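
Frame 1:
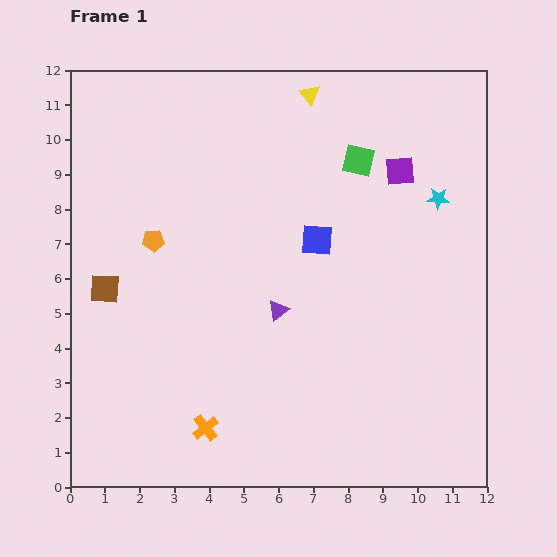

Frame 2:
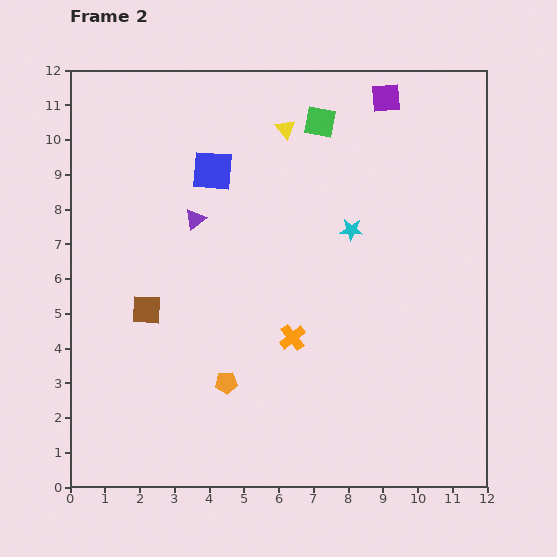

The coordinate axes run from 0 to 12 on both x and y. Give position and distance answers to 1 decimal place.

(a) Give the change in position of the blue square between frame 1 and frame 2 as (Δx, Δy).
(-3.0, 2.0)

The blue square was at (7.1, 7.1) in frame 1 and (4.1, 9.1) in frame 2.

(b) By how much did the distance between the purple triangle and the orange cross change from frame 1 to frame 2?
+0.4

Distance in frame 1: 4.0. Distance in frame 2: 4.4.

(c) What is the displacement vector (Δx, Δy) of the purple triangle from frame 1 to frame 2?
(-2.4, 2.6)

The purple triangle was at (6.0, 5.1) in frame 1 and (3.6, 7.7) in frame 2.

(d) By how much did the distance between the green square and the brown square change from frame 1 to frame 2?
-0.8

Distance in frame 1: 8.2. Distance in frame 2: 7.4.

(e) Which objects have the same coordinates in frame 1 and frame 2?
none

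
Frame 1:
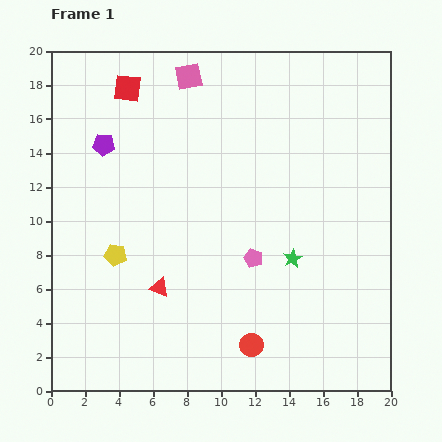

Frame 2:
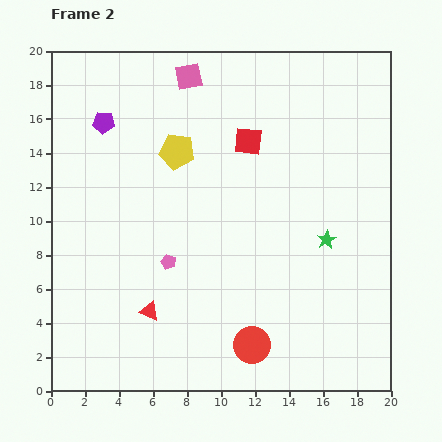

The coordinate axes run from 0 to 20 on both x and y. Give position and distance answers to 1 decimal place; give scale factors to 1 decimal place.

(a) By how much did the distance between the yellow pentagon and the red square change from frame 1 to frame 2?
-5.6

Distance in frame 1: 9.8. Distance in frame 2: 4.2.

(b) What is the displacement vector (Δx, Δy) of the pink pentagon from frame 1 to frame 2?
(-5.0, -0.2)

The pink pentagon was at (11.9, 7.8) in frame 1 and (6.9, 7.6) in frame 2.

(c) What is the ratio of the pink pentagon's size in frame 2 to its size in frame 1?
0.8×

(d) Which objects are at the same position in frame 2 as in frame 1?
the red circle, the pink square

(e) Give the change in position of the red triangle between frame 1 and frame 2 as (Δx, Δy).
(-0.6, -1.4)

The red triangle was at (6.4, 6.1) in frame 1 and (5.8, 4.7) in frame 2.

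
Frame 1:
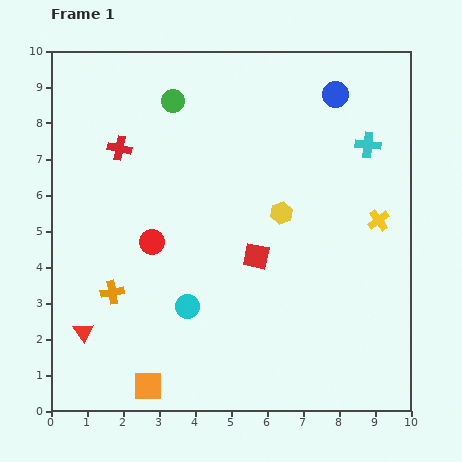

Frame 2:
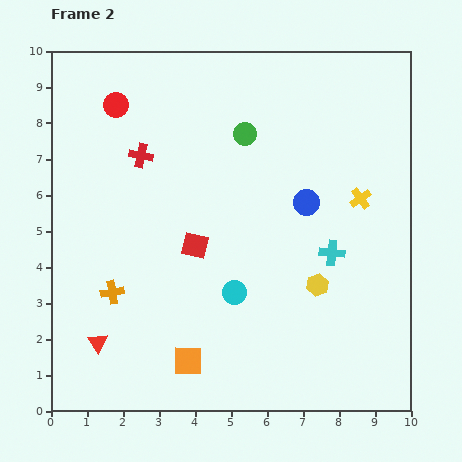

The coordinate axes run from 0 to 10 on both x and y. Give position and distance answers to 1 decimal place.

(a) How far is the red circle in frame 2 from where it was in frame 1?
3.9

The red circle moved from (2.8, 4.7) to (1.8, 8.5), a distance of √(1.0² + 3.8²) ≈ 3.9.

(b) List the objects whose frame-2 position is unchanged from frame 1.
the orange cross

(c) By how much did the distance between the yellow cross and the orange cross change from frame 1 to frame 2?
-0.3

Distance in frame 1: 7.7. Distance in frame 2: 7.4.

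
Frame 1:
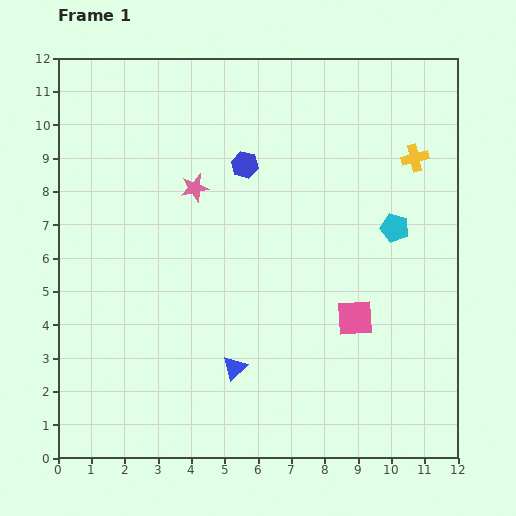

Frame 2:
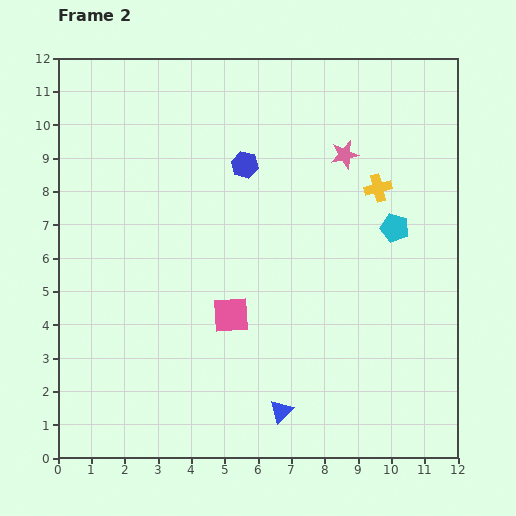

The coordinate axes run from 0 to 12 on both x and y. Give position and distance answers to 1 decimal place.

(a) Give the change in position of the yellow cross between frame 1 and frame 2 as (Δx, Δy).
(-1.1, -0.9)

The yellow cross was at (10.7, 9.0) in frame 1 and (9.6, 8.1) in frame 2.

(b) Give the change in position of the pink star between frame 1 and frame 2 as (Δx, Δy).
(4.5, 1.0)

The pink star was at (4.1, 8.1) in frame 1 and (8.6, 9.1) in frame 2.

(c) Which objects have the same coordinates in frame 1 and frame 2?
the cyan pentagon, the blue hexagon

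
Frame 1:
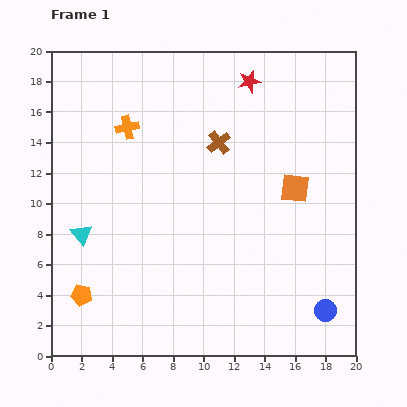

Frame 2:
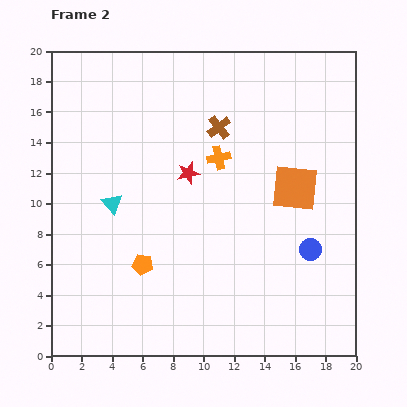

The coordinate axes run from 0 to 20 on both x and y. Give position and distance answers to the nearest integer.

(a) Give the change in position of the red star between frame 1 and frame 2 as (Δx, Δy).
(-4, -6)

The red star was at (13, 18) in frame 1 and (9, 12) in frame 2.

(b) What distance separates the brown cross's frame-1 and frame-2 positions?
1

The brown cross moved from (11, 14) to (11, 15), a distance of √(0² + 1²) ≈ 1.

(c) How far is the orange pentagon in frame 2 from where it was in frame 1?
4

The orange pentagon moved from (2, 4) to (6, 6), a distance of √(4² + 2²) ≈ 4.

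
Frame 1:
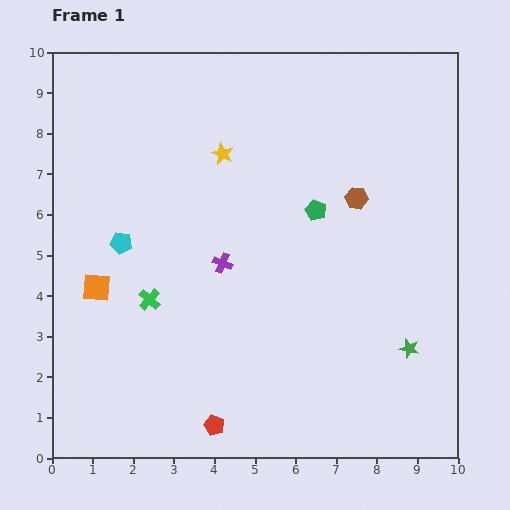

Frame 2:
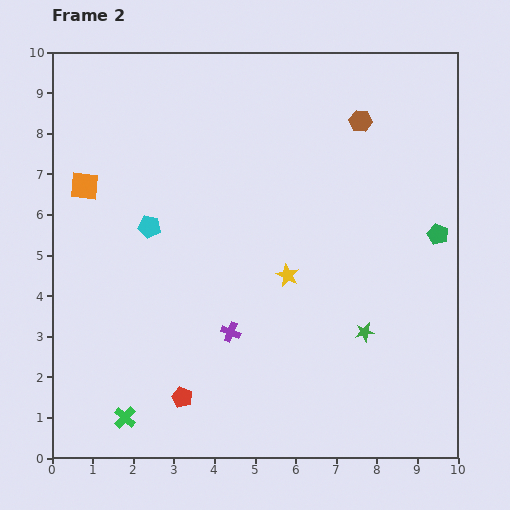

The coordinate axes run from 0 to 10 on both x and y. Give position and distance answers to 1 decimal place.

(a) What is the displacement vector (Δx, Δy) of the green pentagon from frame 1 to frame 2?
(3.0, -0.6)

The green pentagon was at (6.5, 6.1) in frame 1 and (9.5, 5.5) in frame 2.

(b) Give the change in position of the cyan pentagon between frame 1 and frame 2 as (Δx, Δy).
(0.7, 0.4)

The cyan pentagon was at (1.7, 5.3) in frame 1 and (2.4, 5.7) in frame 2.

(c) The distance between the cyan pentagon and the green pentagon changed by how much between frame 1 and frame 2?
+2.2

Distance in frame 1: 4.9. Distance in frame 2: 7.1.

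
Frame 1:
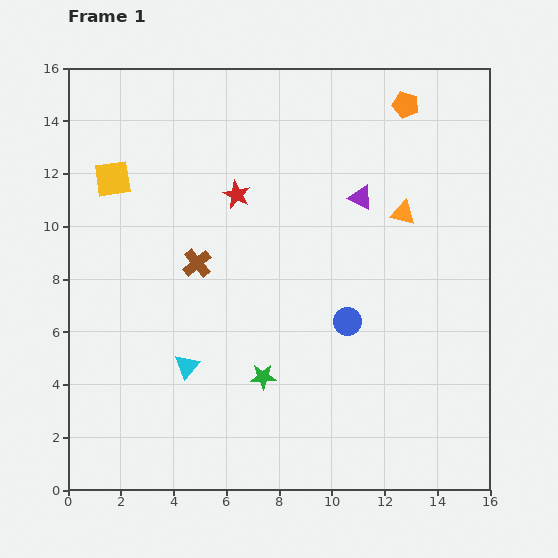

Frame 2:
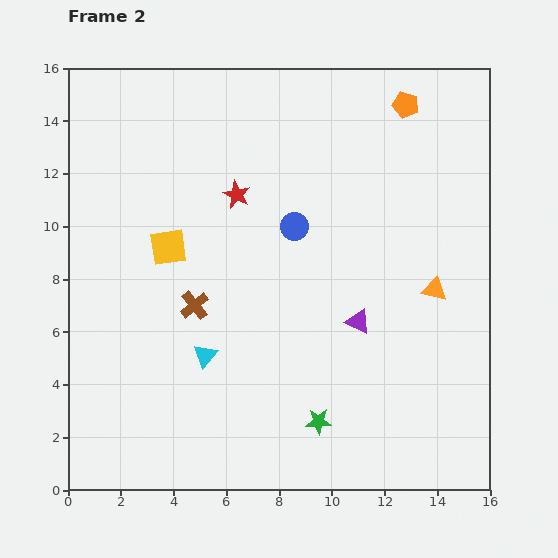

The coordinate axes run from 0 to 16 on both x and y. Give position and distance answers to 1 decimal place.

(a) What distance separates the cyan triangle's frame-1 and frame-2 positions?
0.8

The cyan triangle moved from (4.5, 4.7) to (5.2, 5.1), a distance of √(0.7² + 0.4²) ≈ 0.8.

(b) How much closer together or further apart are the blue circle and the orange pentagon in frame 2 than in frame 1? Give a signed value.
-2.3

Distance in frame 1: 8.5. Distance in frame 2: 6.2.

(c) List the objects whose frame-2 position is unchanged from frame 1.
the red star, the orange pentagon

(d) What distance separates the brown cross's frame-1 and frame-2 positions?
1.6

The brown cross moved from (4.9, 8.6) to (4.8, 7.0), a distance of √(0.1² + 1.6²) ≈ 1.6.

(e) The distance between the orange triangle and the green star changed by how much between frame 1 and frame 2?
-1.5

Distance in frame 1: 8.2. Distance in frame 2: 6.7.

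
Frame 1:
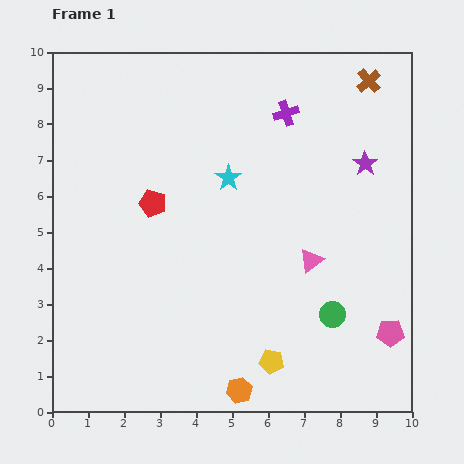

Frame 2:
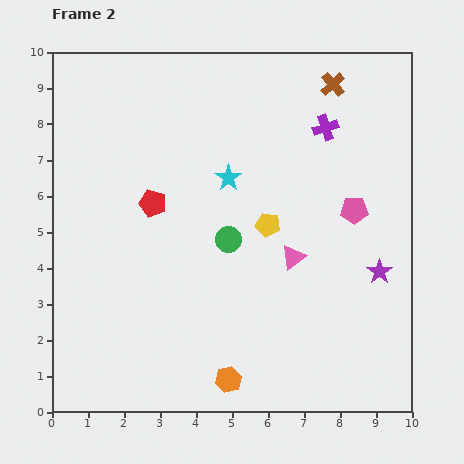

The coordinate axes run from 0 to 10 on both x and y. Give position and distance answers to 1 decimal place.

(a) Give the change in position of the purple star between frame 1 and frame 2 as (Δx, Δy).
(0.4, -3.0)

The purple star was at (8.7, 6.9) in frame 1 and (9.1, 3.9) in frame 2.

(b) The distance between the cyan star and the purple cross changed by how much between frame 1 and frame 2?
+0.6

Distance in frame 1: 2.4. Distance in frame 2: 3.0.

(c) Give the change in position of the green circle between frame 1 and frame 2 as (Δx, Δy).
(-2.9, 2.1)

The green circle was at (7.8, 2.7) in frame 1 and (4.9, 4.8) in frame 2.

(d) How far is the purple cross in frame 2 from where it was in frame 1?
1.2

The purple cross moved from (6.5, 8.3) to (7.6, 7.9), a distance of √(1.1² + 0.4²) ≈ 1.2.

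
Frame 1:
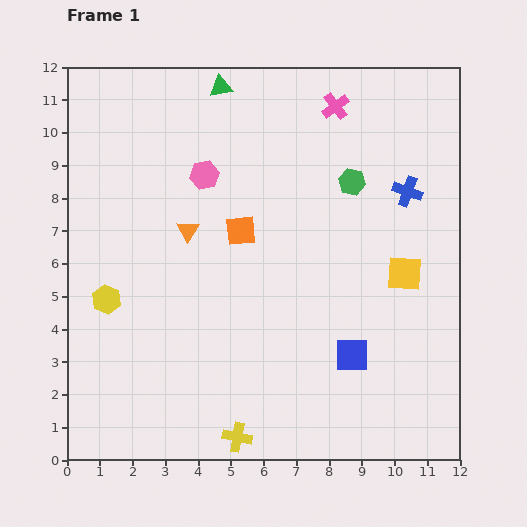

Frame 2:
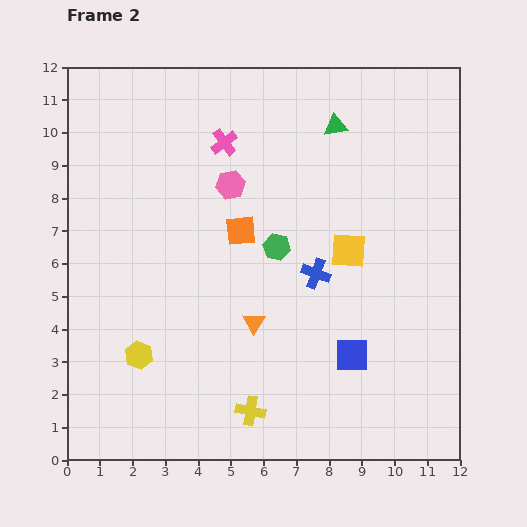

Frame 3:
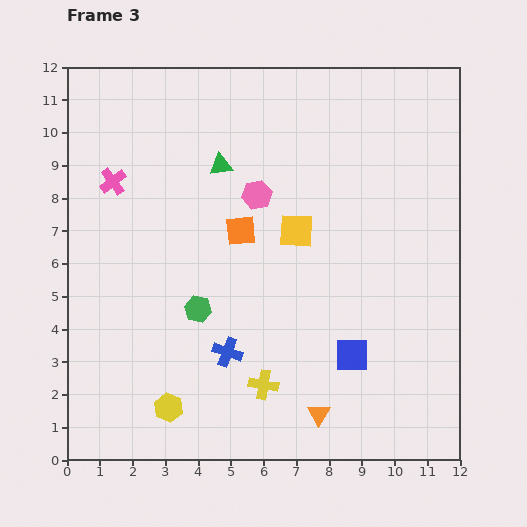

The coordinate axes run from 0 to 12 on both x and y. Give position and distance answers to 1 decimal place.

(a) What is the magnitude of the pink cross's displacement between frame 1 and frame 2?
3.6

The pink cross moved from (8.2, 10.8) to (4.8, 9.7), a distance of √(3.4² + 1.1²) ≈ 3.6.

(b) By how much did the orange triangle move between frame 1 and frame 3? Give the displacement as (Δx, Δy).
(4.0, -5.6)

The orange triangle was at (3.7, 7.0) in frame 1 and (7.7, 1.4) in frame 3.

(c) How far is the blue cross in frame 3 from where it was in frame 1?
7.4

The blue cross moved from (10.4, 8.2) to (4.9, 3.3), a distance of √(5.5² + 4.9²) ≈ 7.4.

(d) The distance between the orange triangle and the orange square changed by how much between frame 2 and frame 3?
+3.3

Distance in frame 2: 2.8. Distance in frame 3: 6.1.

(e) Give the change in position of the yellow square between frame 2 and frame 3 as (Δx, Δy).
(-1.6, 0.6)

The yellow square was at (8.6, 6.4) in frame 2 and (7.0, 7.0) in frame 3.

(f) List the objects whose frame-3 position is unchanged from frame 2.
the blue square, the orange square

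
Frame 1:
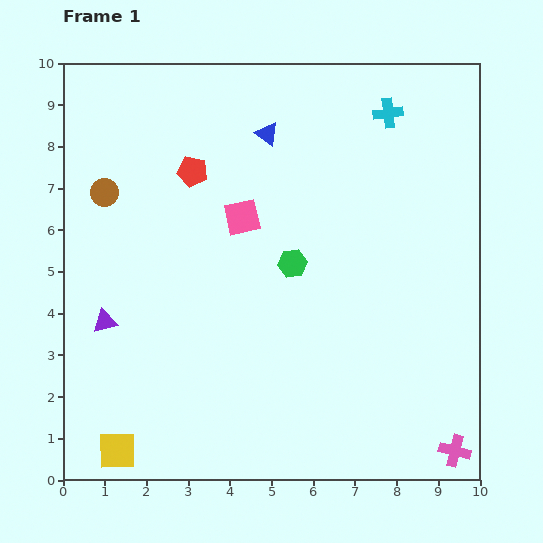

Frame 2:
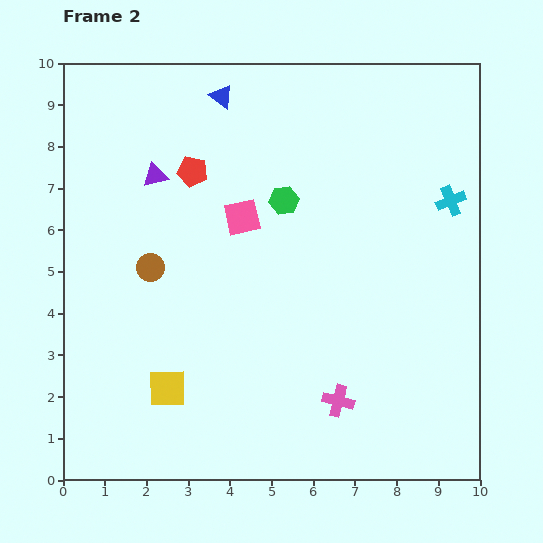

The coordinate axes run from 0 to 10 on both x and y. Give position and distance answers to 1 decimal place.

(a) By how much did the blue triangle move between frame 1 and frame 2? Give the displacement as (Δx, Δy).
(-1.1, 0.9)

The blue triangle was at (4.9, 8.3) in frame 1 and (3.8, 9.2) in frame 2.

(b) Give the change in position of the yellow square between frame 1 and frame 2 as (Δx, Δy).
(1.2, 1.5)

The yellow square was at (1.3, 0.7) in frame 1 and (2.5, 2.2) in frame 2.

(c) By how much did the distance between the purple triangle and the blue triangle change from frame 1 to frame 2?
-3.5

Distance in frame 1: 6.0. Distance in frame 2: 2.5.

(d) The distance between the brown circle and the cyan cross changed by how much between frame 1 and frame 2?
+0.3

Distance in frame 1: 7.1. Distance in frame 2: 7.4.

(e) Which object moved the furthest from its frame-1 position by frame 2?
the purple triangle

(moved 3.7; next 3.0)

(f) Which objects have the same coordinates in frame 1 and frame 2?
the pink square, the red pentagon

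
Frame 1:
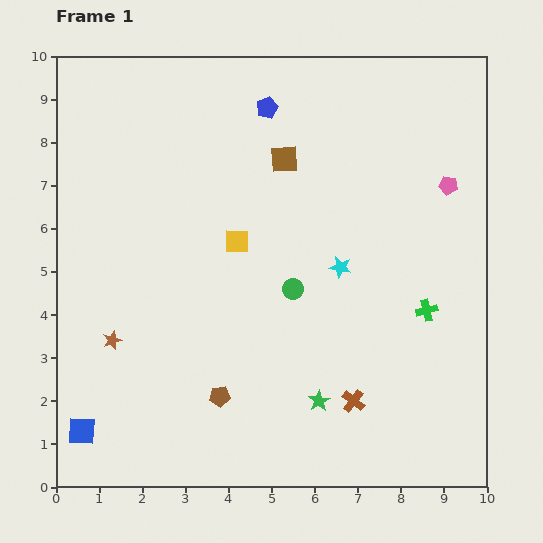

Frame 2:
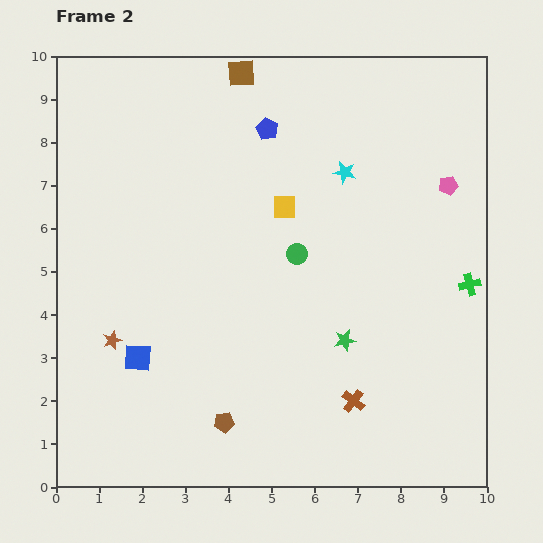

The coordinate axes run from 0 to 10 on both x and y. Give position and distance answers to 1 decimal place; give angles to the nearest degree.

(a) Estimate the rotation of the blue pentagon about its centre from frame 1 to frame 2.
22° counter-clockwise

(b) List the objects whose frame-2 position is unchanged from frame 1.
the pink pentagon, the brown cross, the brown star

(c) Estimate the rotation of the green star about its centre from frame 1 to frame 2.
20° clockwise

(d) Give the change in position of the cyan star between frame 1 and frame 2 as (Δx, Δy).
(0.1, 2.2)

The cyan star was at (6.6, 5.1) in frame 1 and (6.7, 7.3) in frame 2.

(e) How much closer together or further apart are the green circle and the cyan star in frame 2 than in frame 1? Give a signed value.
+1.0

Distance in frame 1: 1.2. Distance in frame 2: 2.2.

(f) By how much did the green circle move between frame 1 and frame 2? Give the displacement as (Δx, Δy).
(0.1, 0.8)

The green circle was at (5.5, 4.6) in frame 1 and (5.6, 5.4) in frame 2.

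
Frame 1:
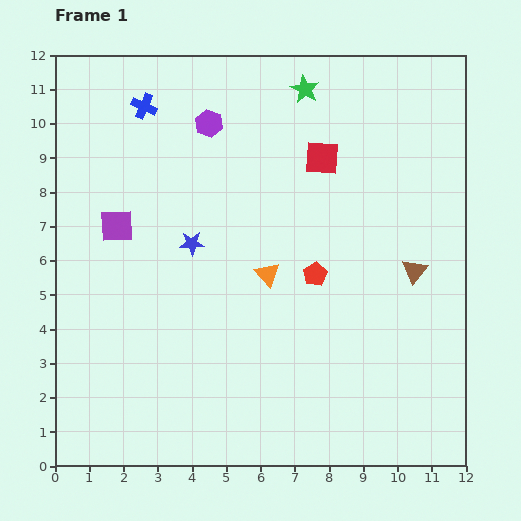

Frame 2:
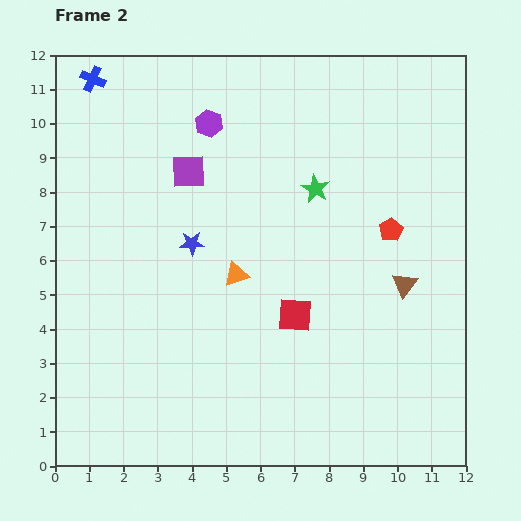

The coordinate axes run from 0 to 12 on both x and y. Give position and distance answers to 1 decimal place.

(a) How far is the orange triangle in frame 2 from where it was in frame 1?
0.9

The orange triangle moved from (6.2, 5.6) to (5.3, 5.6), a distance of √(0.9² + 0.0²) ≈ 0.9.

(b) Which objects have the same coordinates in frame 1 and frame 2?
the blue star, the purple hexagon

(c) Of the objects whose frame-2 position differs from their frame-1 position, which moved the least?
the brown triangle

(moved 0.5)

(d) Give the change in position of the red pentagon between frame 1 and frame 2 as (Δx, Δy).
(2.2, 1.3)

The red pentagon was at (7.6, 5.6) in frame 1 and (9.8, 6.9) in frame 2.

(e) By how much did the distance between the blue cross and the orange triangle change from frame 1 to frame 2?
+1.0

Distance in frame 1: 6.1. Distance in frame 2: 7.1.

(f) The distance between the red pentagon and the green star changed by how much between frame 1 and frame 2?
-2.9

Distance in frame 1: 5.4. Distance in frame 2: 2.5.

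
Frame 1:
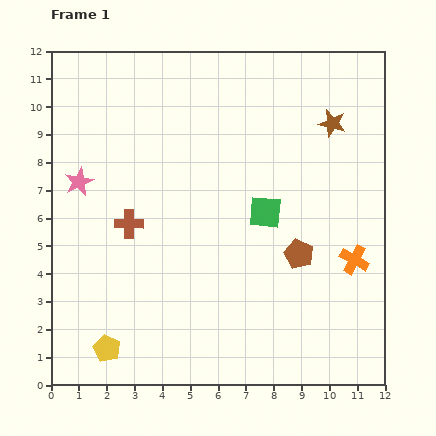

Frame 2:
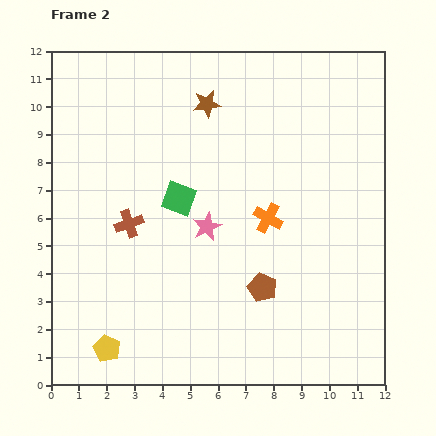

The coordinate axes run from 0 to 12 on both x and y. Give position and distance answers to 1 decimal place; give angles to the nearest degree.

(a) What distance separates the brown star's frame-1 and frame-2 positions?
4.6

The brown star moved from (10.1, 9.4) to (5.6, 10.1), a distance of √(4.5² + 0.7²) ≈ 4.6.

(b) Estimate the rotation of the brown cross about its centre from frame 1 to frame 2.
20° counter-clockwise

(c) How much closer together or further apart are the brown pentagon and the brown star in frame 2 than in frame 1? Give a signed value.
+2.0

Distance in frame 1: 4.9. Distance in frame 2: 6.9.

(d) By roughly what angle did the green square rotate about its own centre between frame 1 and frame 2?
15° clockwise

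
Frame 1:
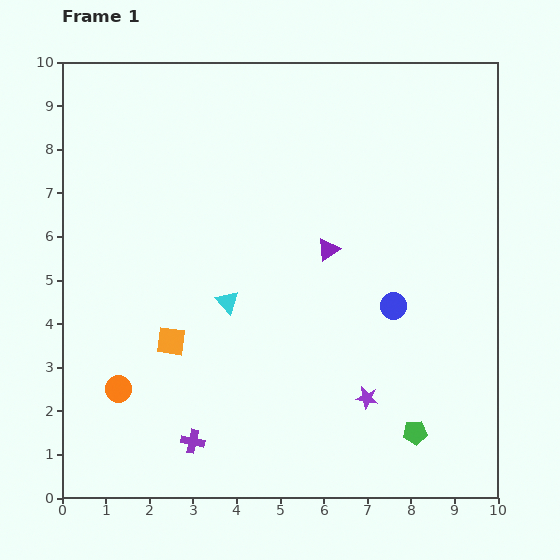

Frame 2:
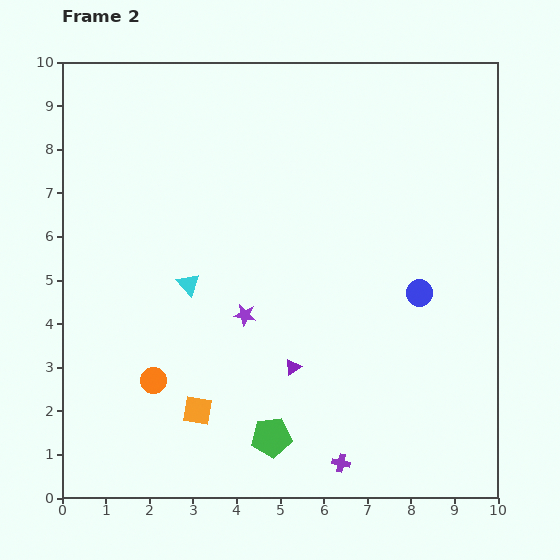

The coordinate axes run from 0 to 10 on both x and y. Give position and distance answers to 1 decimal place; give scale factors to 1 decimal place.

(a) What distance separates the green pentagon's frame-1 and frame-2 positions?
3.3

The green pentagon moved from (8.1, 1.5) to (4.8, 1.4), a distance of √(3.3² + 0.1²) ≈ 3.3.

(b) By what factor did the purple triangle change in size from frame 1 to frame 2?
0.7×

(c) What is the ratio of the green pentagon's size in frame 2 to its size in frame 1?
1.6×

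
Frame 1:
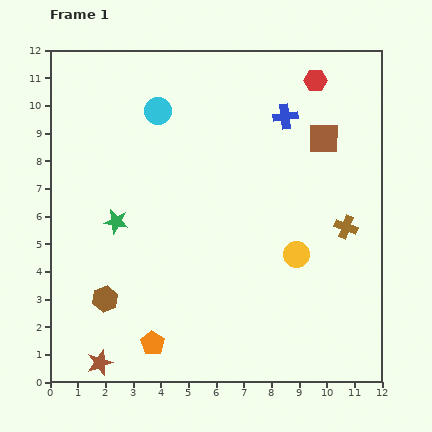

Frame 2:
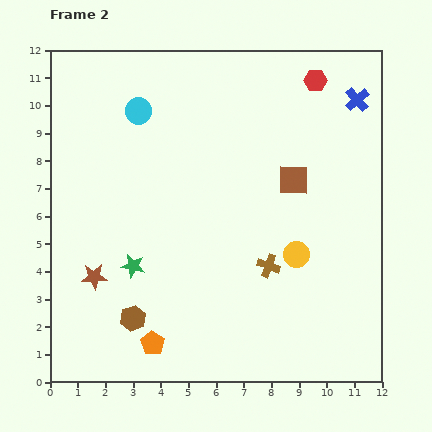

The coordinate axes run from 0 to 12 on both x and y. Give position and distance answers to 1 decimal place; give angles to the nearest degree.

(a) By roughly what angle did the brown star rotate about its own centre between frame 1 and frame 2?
17° clockwise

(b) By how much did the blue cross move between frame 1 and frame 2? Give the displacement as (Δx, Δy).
(2.6, 0.6)

The blue cross was at (8.5, 9.6) in frame 1 and (11.1, 10.2) in frame 2.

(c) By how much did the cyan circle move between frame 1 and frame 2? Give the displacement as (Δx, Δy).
(-0.7, 0.0)

The cyan circle was at (3.9, 9.8) in frame 1 and (3.2, 9.8) in frame 2.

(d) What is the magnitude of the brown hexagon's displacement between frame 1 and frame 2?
1.2

The brown hexagon moved from (2.0, 3.0) to (3.0, 2.3), a distance of √(1.0² + 0.7²) ≈ 1.2.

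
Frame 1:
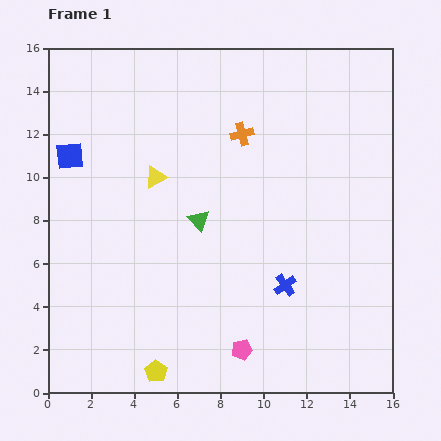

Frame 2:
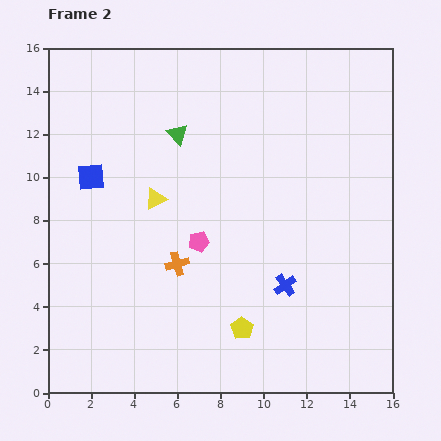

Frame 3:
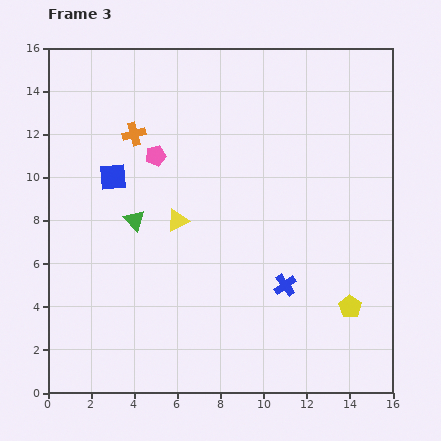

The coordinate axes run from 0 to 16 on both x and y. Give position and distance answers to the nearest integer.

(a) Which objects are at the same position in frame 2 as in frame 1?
the blue cross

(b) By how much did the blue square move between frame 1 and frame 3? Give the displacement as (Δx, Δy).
(2, -1)

The blue square was at (1, 11) in frame 1 and (3, 10) in frame 3.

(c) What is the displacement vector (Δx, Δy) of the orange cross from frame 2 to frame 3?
(-2, 6)

The orange cross was at (6, 6) in frame 2 and (4, 12) in frame 3.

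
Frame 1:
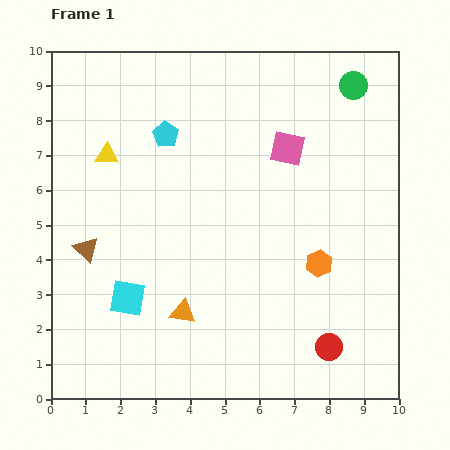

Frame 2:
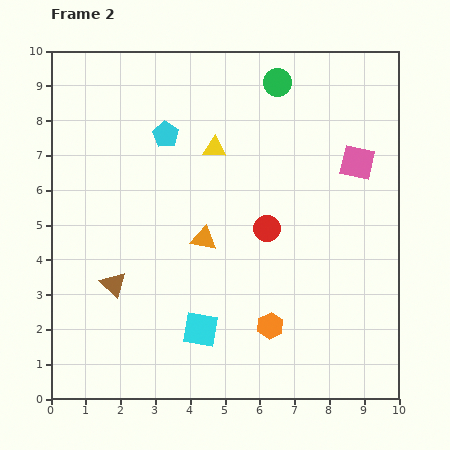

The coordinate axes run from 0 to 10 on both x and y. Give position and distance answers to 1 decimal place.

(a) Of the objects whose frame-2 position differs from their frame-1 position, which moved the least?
the brown triangle

(moved 1.3)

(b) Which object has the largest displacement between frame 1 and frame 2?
the red circle

(moved 3.8; next 3.1)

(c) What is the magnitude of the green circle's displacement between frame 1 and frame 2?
2.2

The green circle moved from (8.7, 9.0) to (6.5, 9.1), a distance of √(2.2² + 0.1²) ≈ 2.2.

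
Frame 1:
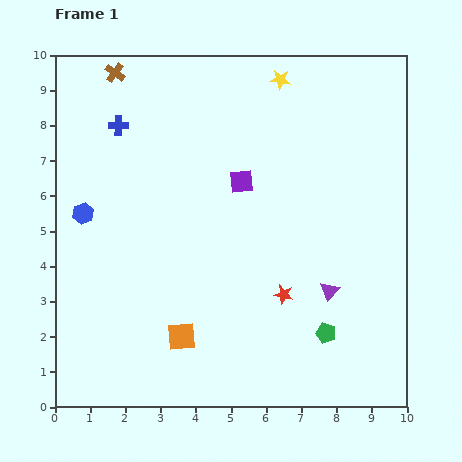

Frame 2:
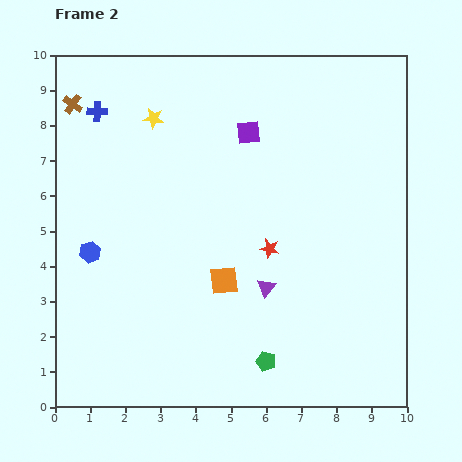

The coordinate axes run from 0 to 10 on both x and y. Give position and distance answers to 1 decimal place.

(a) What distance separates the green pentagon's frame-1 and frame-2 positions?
1.9

The green pentagon moved from (7.7, 2.1) to (6.0, 1.3), a distance of √(1.7² + 0.8²) ≈ 1.9.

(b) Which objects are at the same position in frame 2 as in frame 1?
none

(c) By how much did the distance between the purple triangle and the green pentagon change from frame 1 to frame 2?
+0.9

Distance in frame 1: 1.2. Distance in frame 2: 2.1.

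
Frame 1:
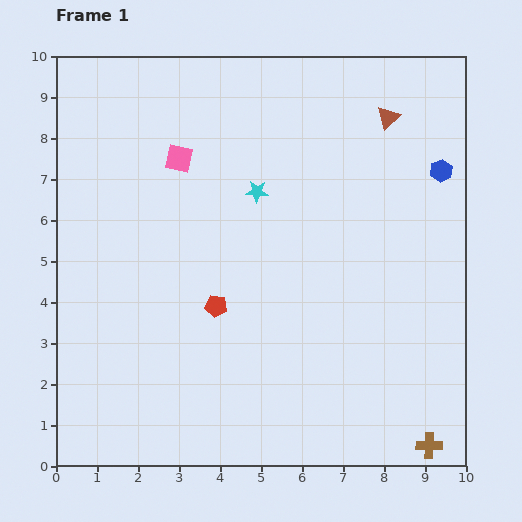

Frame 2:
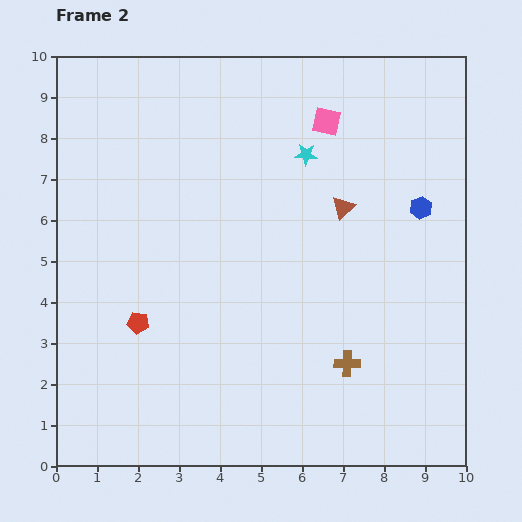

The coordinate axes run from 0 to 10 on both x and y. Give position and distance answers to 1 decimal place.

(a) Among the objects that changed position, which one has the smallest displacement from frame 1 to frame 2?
the blue hexagon

(moved 1.0)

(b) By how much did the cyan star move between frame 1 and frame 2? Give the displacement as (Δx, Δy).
(1.2, 0.9)

The cyan star was at (4.9, 6.7) in frame 1 and (6.1, 7.6) in frame 2.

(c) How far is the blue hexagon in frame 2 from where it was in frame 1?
1.0

The blue hexagon moved from (9.4, 7.2) to (8.9, 6.3), a distance of √(0.5² + 0.9²) ≈ 1.0.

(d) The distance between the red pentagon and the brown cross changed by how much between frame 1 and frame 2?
-1.0

Distance in frame 1: 6.2. Distance in frame 2: 5.2.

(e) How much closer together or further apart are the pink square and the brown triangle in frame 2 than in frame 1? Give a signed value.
-3.1

Distance in frame 1: 5.2. Distance in frame 2: 2.1.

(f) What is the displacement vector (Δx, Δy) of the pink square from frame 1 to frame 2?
(3.6, 0.9)

The pink square was at (3.0, 7.5) in frame 1 and (6.6, 8.4) in frame 2.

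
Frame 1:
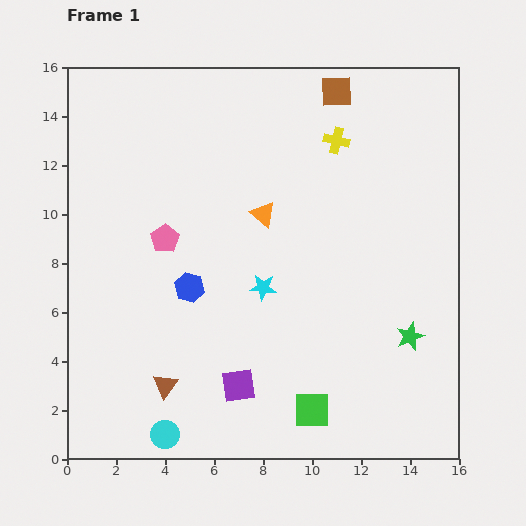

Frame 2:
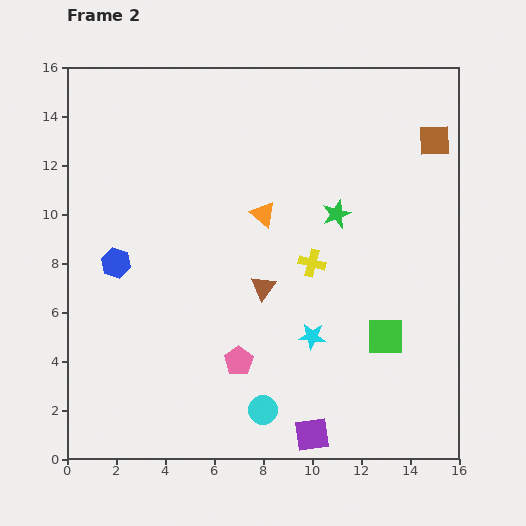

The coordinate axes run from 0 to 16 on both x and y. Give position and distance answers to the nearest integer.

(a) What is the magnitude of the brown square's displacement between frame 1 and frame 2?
4

The brown square moved from (11, 15) to (15, 13), a distance of √(4² + 2²) ≈ 4.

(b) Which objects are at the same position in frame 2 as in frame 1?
the orange triangle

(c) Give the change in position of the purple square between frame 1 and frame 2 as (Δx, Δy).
(3, -2)

The purple square was at (7, 3) in frame 1 and (10, 1) in frame 2.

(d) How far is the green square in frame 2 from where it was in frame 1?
4

The green square moved from (10, 2) to (13, 5), a distance of √(3² + 3²) ≈ 4.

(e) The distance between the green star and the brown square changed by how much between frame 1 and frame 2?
-5

Distance in frame 1: 10. Distance in frame 2: 5.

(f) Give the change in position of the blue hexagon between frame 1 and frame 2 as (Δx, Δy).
(-3, 1)

The blue hexagon was at (5, 7) in frame 1 and (2, 8) in frame 2.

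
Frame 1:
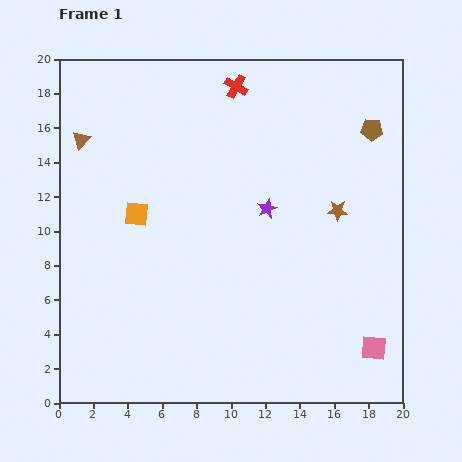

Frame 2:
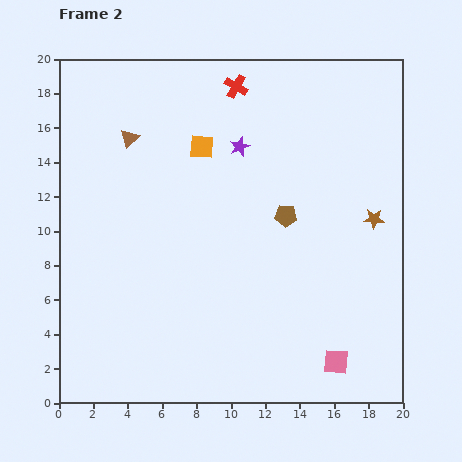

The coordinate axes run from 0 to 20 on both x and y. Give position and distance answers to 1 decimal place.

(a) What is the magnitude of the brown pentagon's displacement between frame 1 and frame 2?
7.1

The brown pentagon moved from (18.2, 15.9) to (13.2, 10.9), a distance of √(5.0² + 5.0²) ≈ 7.1.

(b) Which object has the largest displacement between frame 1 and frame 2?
the brown pentagon

(moved 7.1; next 5.4)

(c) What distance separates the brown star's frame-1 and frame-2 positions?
2.2

The brown star moved from (16.2, 11.2) to (18.3, 10.7), a distance of √(2.1² + 0.5²) ≈ 2.2.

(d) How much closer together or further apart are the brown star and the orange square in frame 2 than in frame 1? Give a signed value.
-0.9

Distance in frame 1: 11.7. Distance in frame 2: 10.8.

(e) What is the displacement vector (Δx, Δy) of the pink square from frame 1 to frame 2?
(-2.2, -0.8)

The pink square was at (18.3, 3.2) in frame 1 and (16.1, 2.4) in frame 2.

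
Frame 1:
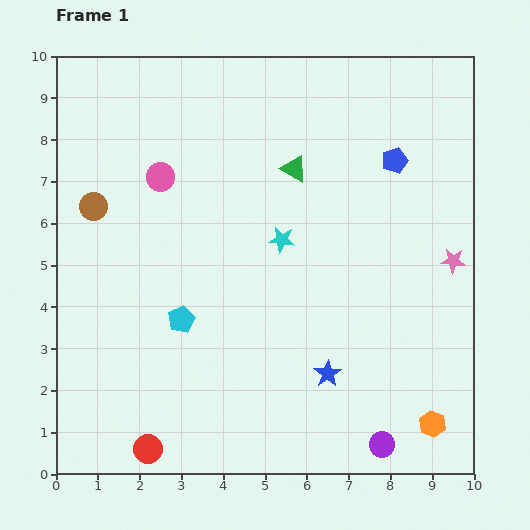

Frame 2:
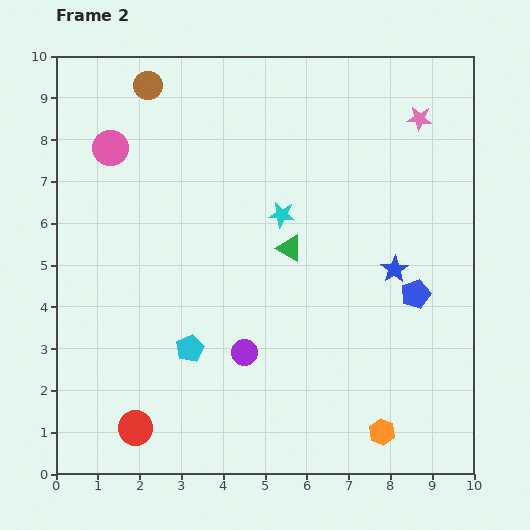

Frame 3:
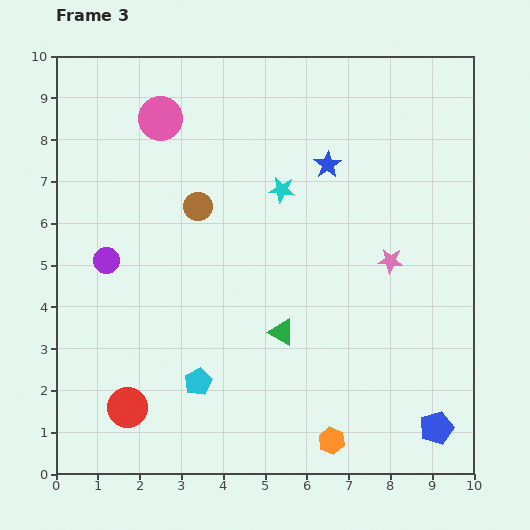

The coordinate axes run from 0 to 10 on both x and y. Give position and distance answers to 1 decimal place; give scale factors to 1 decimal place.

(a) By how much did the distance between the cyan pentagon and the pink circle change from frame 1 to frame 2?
+1.8

Distance in frame 1: 3.4. Distance in frame 2: 5.2.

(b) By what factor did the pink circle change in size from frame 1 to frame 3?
1.5×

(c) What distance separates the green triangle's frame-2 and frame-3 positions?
2.0

The green triangle moved from (5.6, 5.4) to (5.4, 3.4), a distance of √(0.2² + 2.0²) ≈ 2.0.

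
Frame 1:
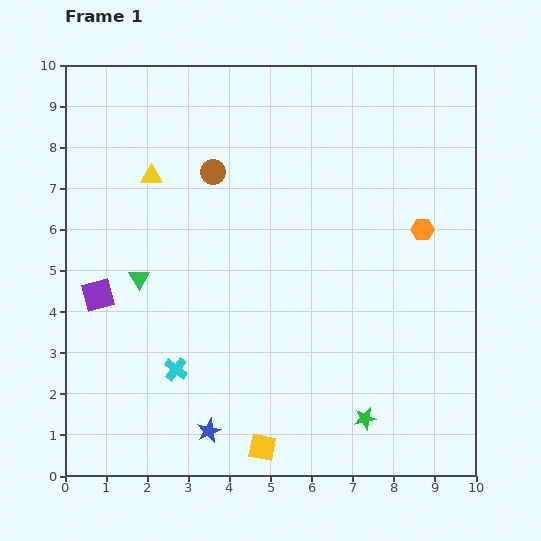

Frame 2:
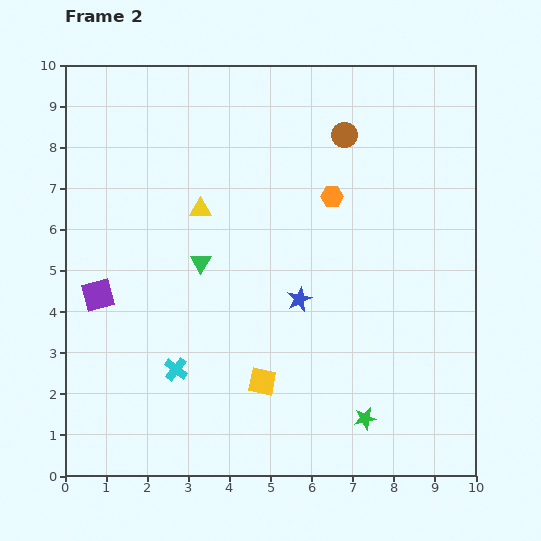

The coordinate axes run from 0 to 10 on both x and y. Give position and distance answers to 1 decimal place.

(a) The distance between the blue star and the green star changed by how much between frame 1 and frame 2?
-0.5

Distance in frame 1: 3.8. Distance in frame 2: 3.3.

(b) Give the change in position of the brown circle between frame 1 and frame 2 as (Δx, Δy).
(3.2, 0.9)

The brown circle was at (3.6, 7.4) in frame 1 and (6.8, 8.3) in frame 2.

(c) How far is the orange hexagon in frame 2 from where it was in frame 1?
2.3

The orange hexagon moved from (8.7, 6.0) to (6.5, 6.8), a distance of √(2.2² + 0.8²) ≈ 2.3.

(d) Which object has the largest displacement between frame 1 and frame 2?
the blue star

(moved 3.9; next 3.3)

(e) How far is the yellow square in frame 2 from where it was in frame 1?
1.6

The yellow square moved from (4.8, 0.7) to (4.8, 2.3), a distance of √(0.0² + 1.6²) ≈ 1.6.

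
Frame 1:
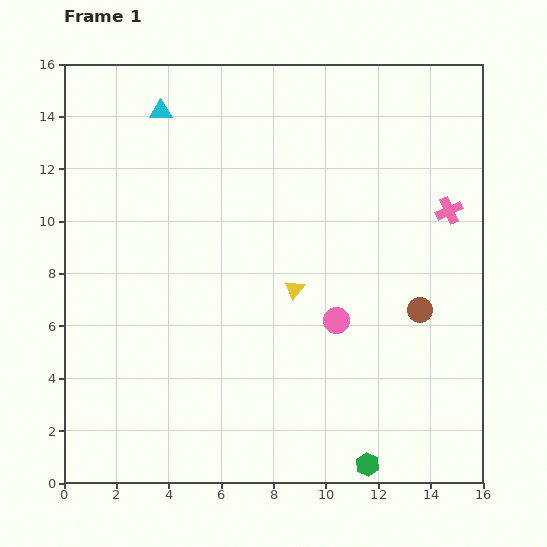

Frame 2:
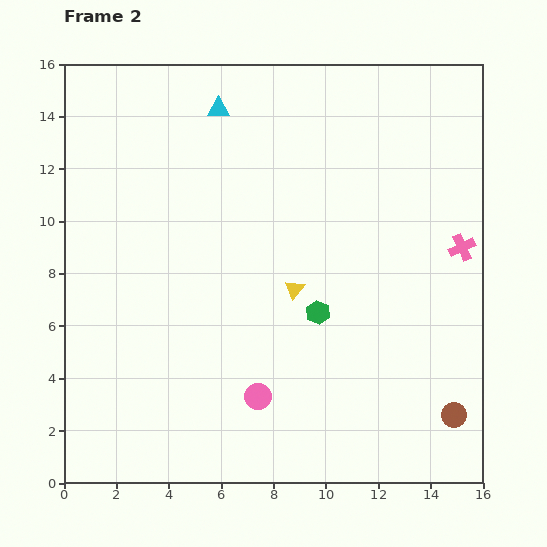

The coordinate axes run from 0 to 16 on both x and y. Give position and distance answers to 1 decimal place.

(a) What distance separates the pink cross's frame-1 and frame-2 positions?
1.5

The pink cross moved from (14.7, 10.4) to (15.2, 9.0), a distance of √(0.5² + 1.4²) ≈ 1.5.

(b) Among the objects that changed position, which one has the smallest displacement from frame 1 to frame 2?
the pink cross

(moved 1.5)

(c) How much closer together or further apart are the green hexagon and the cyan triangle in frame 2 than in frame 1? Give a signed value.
-6.9

Distance in frame 1: 15.6. Distance in frame 2: 8.7.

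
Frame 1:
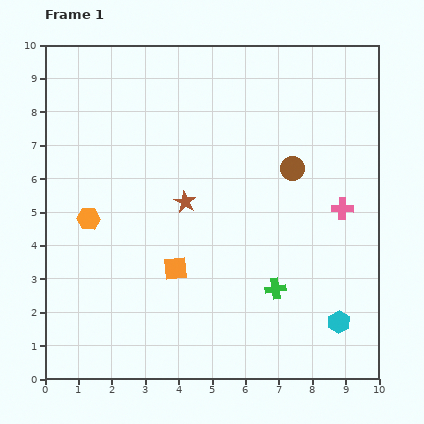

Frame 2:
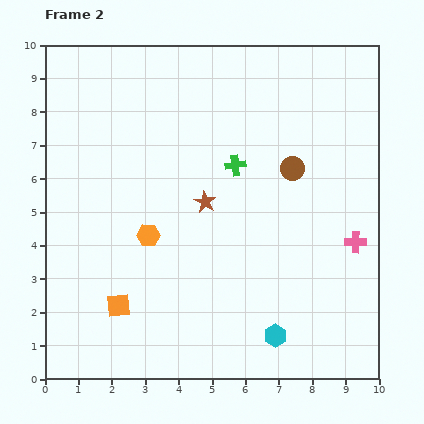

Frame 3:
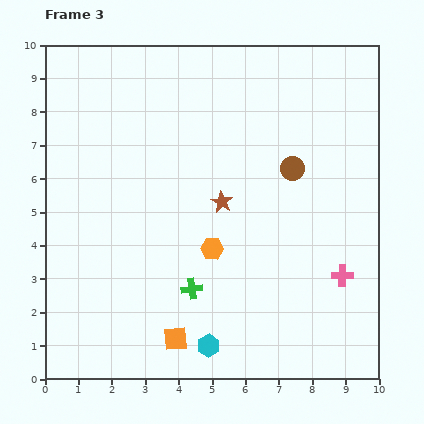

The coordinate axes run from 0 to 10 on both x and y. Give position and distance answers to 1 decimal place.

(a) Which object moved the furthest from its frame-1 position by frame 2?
the green cross

(moved 3.9; next 2.0)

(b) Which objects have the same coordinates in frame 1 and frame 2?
the brown circle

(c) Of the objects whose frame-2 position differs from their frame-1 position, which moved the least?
the brown star

(moved 0.6)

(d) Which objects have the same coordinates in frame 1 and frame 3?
the brown circle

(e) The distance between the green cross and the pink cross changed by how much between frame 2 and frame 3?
+0.2

Distance in frame 2: 4.3. Distance in frame 3: 4.5.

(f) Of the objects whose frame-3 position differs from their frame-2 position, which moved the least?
the brown star

(moved 0.5)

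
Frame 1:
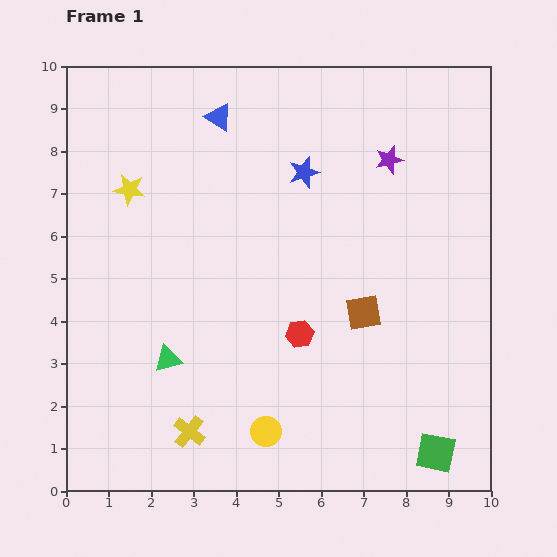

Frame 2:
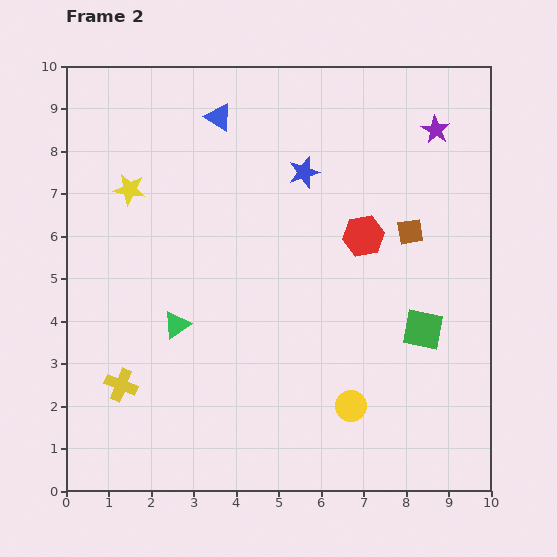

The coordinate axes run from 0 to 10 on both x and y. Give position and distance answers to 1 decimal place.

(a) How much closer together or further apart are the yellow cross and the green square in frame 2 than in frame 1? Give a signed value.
+1.4

Distance in frame 1: 5.8. Distance in frame 2: 7.2.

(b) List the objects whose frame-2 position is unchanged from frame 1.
the yellow star, the blue star, the blue triangle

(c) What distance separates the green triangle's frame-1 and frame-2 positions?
0.8

The green triangle moved from (2.4, 3.1) to (2.6, 3.9), a distance of √(0.2² + 0.8²) ≈ 0.8.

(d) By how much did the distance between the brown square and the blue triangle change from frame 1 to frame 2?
-0.5

Distance in frame 1: 5.7. Distance in frame 2: 5.2.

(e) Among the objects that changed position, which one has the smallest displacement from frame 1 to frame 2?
the green triangle

(moved 0.8)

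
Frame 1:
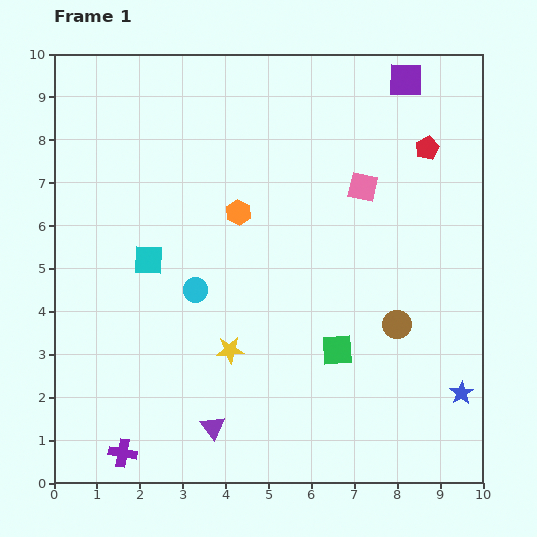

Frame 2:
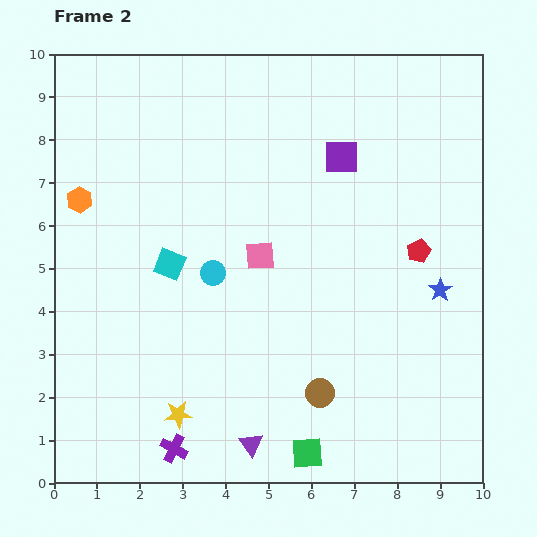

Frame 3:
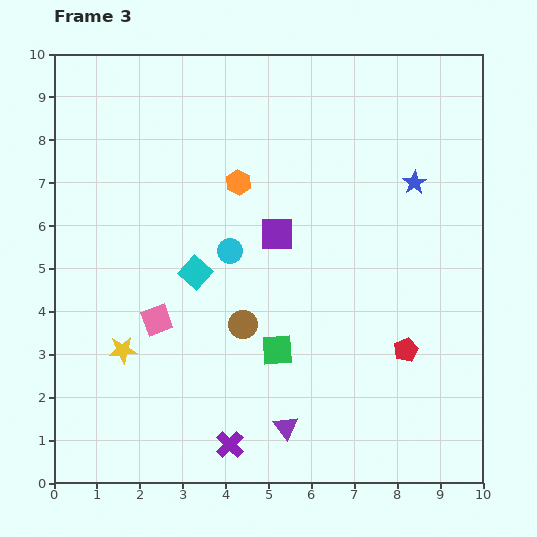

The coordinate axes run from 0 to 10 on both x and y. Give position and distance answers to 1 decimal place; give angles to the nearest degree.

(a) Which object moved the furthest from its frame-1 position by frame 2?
the orange hexagon

(moved 3.7; next 2.9)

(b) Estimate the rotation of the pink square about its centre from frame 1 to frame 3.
33° counter-clockwise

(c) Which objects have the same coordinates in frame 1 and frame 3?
none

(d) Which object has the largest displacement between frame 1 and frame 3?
the pink square

(moved 5.7; next 5.0)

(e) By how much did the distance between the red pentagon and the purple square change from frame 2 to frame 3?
+1.2

Distance in frame 2: 2.8. Distance in frame 3: 4.0.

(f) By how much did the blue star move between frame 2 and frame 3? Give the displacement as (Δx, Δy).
(-0.6, 2.5)

The blue star was at (9.0, 4.5) in frame 2 and (8.4, 7.0) in frame 3.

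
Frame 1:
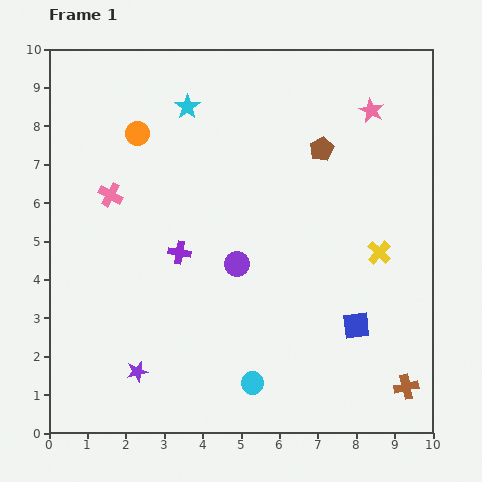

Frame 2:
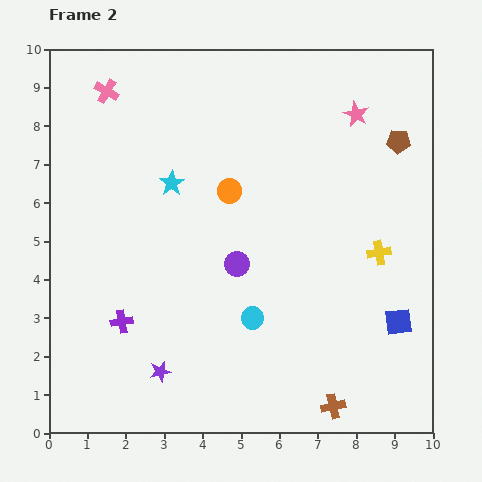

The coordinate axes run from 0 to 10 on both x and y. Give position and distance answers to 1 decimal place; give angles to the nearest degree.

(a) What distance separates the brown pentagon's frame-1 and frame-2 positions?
2.0

The brown pentagon moved from (7.1, 7.4) to (9.1, 7.6), a distance of √(2.0² + 0.2²) ≈ 2.0.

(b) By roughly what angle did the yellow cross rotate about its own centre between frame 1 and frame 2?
37° clockwise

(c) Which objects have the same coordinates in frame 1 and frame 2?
the yellow cross, the purple circle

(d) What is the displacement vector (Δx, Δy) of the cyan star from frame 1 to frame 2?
(-0.4, -2.0)

The cyan star was at (3.6, 8.5) in frame 1 and (3.2, 6.5) in frame 2.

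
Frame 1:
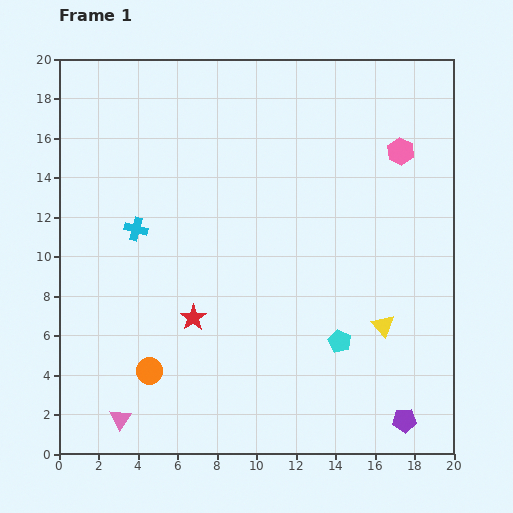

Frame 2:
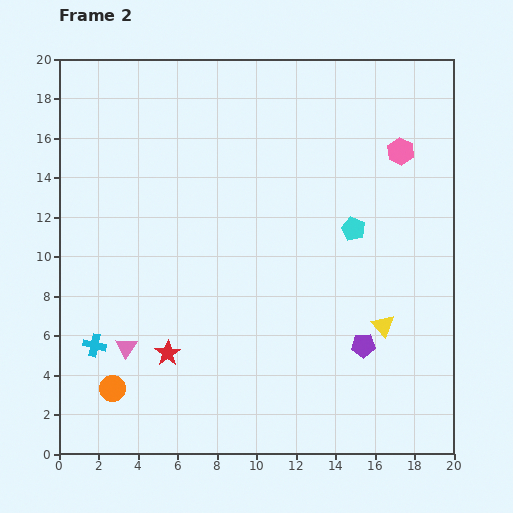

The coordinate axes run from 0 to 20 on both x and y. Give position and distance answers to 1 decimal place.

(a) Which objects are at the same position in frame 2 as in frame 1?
the pink hexagon, the yellow triangle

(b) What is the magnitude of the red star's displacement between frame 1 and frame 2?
2.2

The red star moved from (6.8, 6.9) to (5.5, 5.1), a distance of √(1.3² + 1.8²) ≈ 2.2.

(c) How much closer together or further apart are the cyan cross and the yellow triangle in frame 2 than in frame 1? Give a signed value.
+1.2

Distance in frame 1: 13.4. Distance in frame 2: 14.6.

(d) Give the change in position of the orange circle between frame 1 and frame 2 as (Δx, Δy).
(-1.9, -0.9)

The orange circle was at (4.6, 4.2) in frame 1 and (2.7, 3.3) in frame 2.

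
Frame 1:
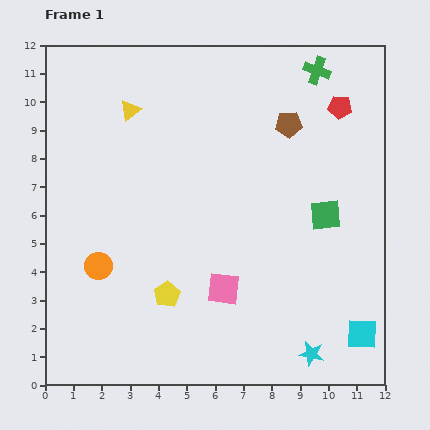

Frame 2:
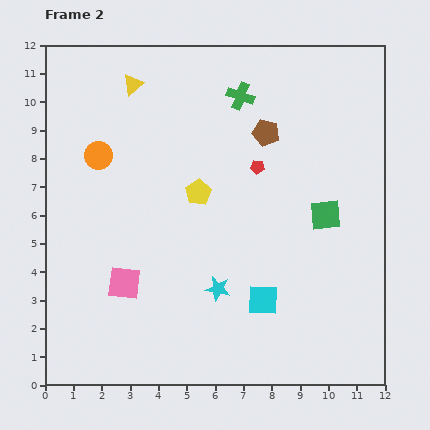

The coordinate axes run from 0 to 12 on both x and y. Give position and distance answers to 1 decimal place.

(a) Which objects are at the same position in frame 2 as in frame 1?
the green square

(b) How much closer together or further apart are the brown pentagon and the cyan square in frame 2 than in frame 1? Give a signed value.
-1.9

Distance in frame 1: 7.8. Distance in frame 2: 5.9.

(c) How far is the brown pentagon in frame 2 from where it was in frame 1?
0.9

The brown pentagon moved from (8.6, 9.2) to (7.8, 8.9), a distance of √(0.8² + 0.3²) ≈ 0.9.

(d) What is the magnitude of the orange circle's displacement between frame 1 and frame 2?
3.9

The orange circle moved from (1.9, 4.2) to (1.9, 8.1), a distance of √(0.0² + 3.9²) ≈ 3.9.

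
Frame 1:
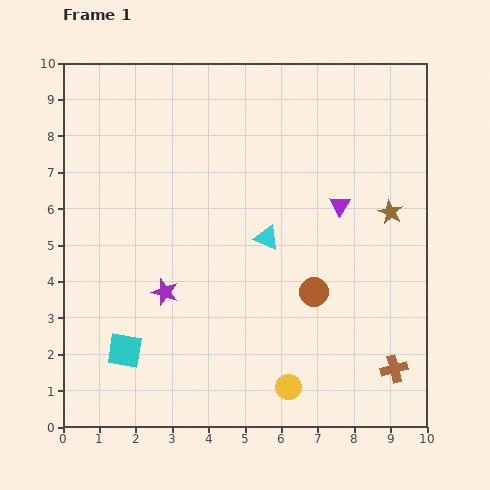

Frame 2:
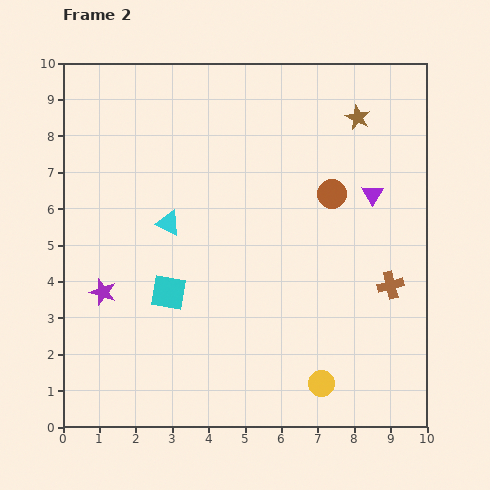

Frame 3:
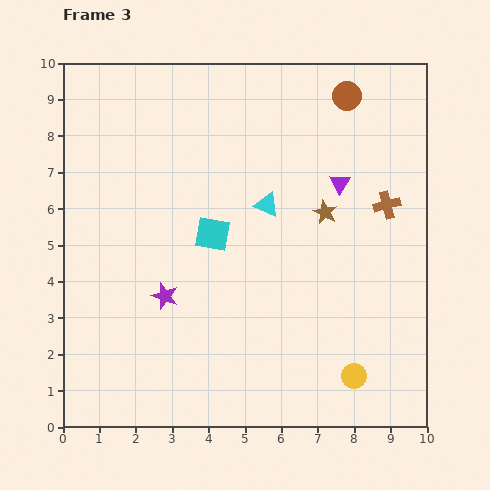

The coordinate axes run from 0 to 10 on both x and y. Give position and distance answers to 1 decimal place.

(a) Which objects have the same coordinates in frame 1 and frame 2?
none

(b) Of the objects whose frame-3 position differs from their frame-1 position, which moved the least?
the purple star

(moved 0.1)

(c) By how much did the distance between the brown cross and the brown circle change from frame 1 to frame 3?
+0.2

Distance in frame 1: 3.0. Distance in frame 3: 3.2.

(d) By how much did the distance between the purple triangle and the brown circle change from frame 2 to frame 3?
+1.3

Distance in frame 2: 1.1. Distance in frame 3: 2.4.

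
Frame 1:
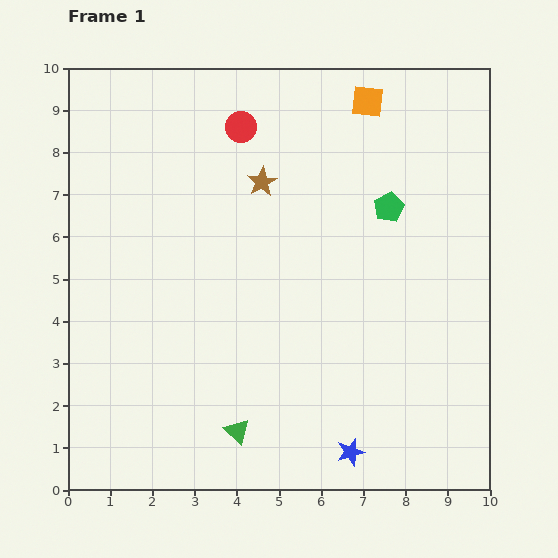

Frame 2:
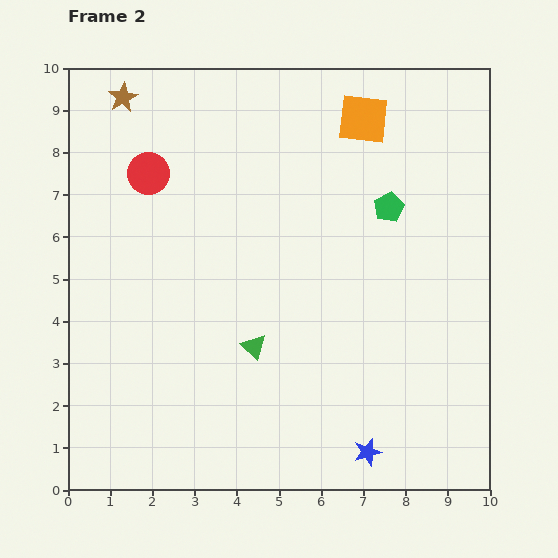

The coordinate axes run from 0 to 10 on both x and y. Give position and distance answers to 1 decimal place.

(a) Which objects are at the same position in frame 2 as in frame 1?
the green pentagon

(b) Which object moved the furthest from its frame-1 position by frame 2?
the brown star

(moved 3.9; next 2.5)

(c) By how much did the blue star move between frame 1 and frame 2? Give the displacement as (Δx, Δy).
(0.4, 0.0)

The blue star was at (6.7, 0.9) in frame 1 and (7.1, 0.9) in frame 2.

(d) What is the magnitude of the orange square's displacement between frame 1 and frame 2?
0.4

The orange square moved from (7.1, 9.2) to (7.0, 8.8), a distance of √(0.1² + 0.4²) ≈ 0.4.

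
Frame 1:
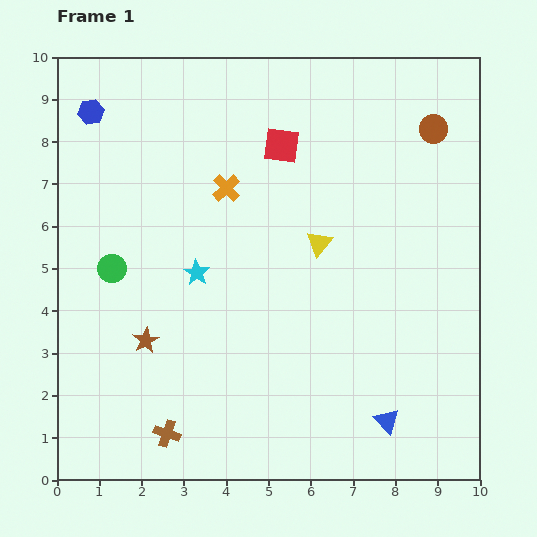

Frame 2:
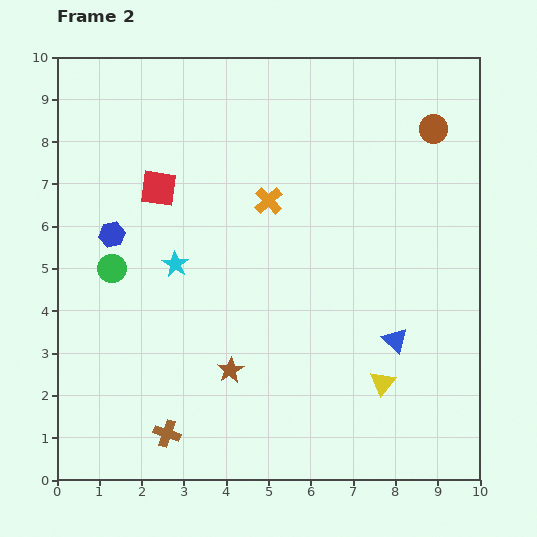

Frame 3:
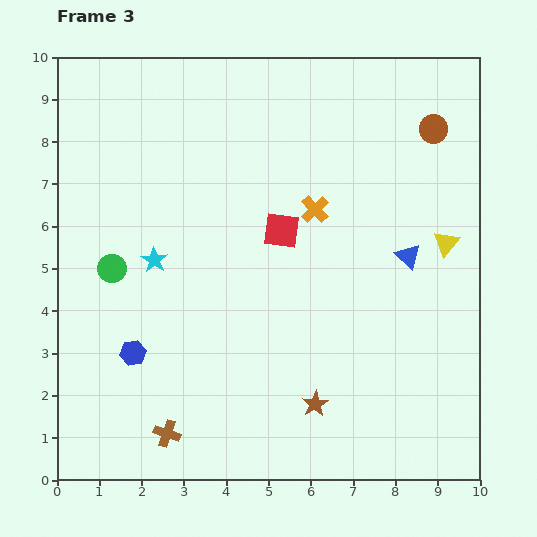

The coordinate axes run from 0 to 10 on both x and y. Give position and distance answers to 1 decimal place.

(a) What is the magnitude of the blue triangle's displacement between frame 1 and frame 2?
1.9

The blue triangle moved from (7.8, 1.4) to (8.0, 3.3), a distance of √(0.2² + 1.9²) ≈ 1.9.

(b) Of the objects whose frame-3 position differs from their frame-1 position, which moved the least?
the cyan star

(moved 1.0)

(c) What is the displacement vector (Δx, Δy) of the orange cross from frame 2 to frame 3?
(1.1, -0.2)

The orange cross was at (5.0, 6.6) in frame 2 and (6.1, 6.4) in frame 3.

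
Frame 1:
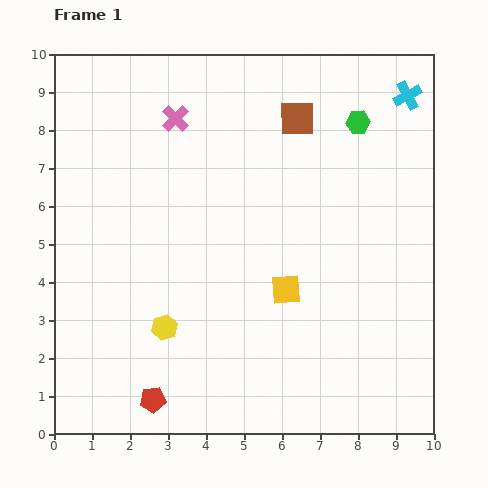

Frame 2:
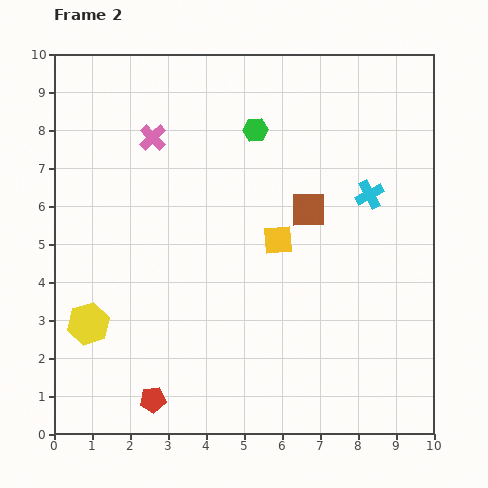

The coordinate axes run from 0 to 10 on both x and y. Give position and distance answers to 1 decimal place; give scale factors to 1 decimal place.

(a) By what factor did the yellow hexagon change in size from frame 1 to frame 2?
1.6×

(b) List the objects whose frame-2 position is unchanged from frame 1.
the red pentagon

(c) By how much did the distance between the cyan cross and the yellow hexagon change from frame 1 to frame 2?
-0.7

Distance in frame 1: 8.8. Distance in frame 2: 8.1.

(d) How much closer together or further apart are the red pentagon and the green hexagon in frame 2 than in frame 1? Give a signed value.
-1.5

Distance in frame 1: 9.1. Distance in frame 2: 7.6.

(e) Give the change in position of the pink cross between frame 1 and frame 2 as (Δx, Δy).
(-0.6, -0.5)

The pink cross was at (3.2, 8.3) in frame 1 and (2.6, 7.8) in frame 2.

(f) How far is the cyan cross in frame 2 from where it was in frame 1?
2.8

The cyan cross moved from (9.3, 8.9) to (8.3, 6.3), a distance of √(1.0² + 2.6²) ≈ 2.8.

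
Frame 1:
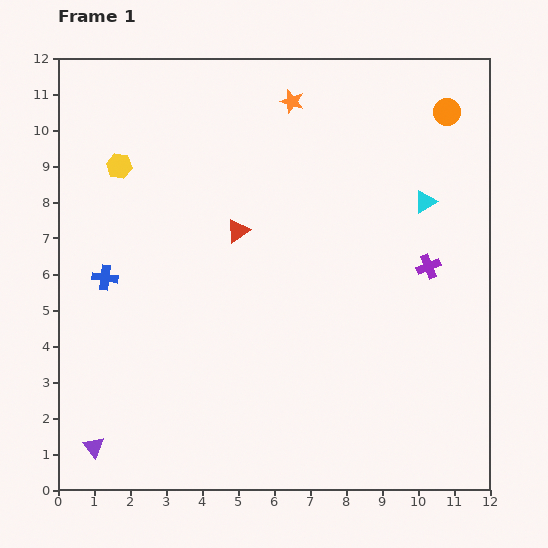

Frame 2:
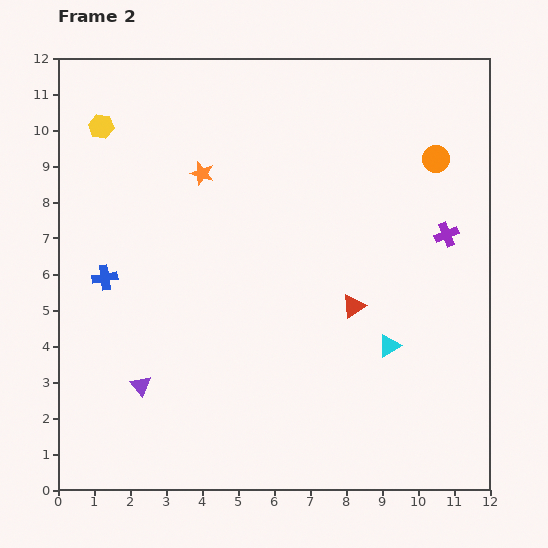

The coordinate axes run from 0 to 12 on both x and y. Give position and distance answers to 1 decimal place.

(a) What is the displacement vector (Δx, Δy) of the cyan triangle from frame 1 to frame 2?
(-1.0, -4.0)

The cyan triangle was at (10.2, 8.0) in frame 1 and (9.2, 4.0) in frame 2.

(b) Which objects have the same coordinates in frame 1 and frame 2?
the blue cross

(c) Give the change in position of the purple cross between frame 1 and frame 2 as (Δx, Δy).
(0.5, 0.9)

The purple cross was at (10.3, 6.2) in frame 1 and (10.8, 7.1) in frame 2.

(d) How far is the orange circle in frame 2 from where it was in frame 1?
1.3

The orange circle moved from (10.8, 10.5) to (10.5, 9.2), a distance of √(0.3² + 1.3²) ≈ 1.3.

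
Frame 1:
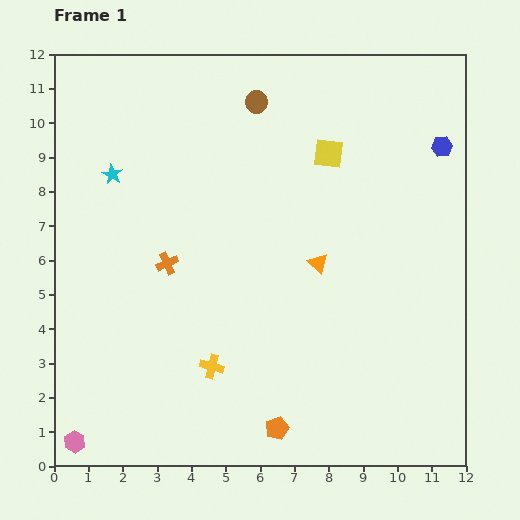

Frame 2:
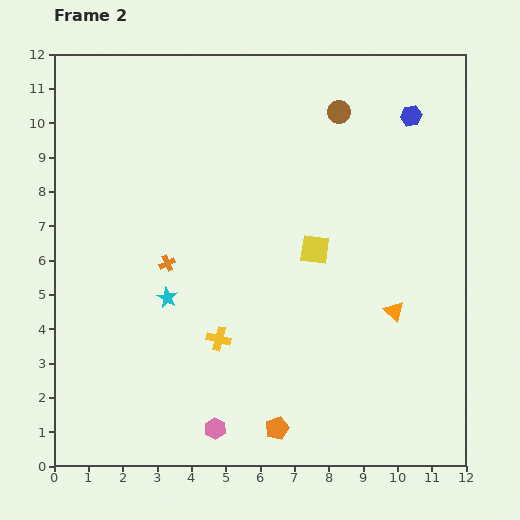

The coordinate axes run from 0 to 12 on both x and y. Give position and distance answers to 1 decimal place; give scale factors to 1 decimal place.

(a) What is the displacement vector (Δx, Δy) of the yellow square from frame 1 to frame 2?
(-0.4, -2.8)

The yellow square was at (8.0, 9.1) in frame 1 and (7.6, 6.3) in frame 2.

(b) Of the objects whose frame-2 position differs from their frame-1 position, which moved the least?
the yellow cross

(moved 0.8)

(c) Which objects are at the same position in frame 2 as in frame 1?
the orange cross, the orange pentagon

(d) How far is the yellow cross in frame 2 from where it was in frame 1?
0.8

The yellow cross moved from (4.6, 2.9) to (4.8, 3.7), a distance of √(0.2² + 0.8²) ≈ 0.8.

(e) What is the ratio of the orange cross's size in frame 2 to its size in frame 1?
0.7×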